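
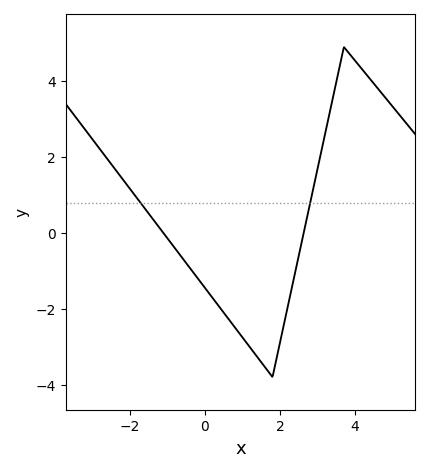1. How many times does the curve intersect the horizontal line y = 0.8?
2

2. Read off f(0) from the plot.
-1.4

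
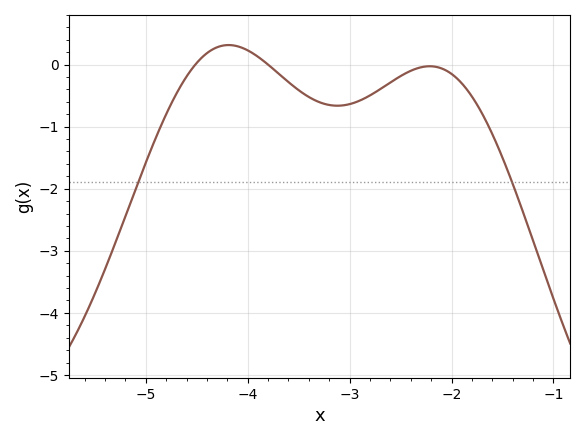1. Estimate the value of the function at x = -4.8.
-0.8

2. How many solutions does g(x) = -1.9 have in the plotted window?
2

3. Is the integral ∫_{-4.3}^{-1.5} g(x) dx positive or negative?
negative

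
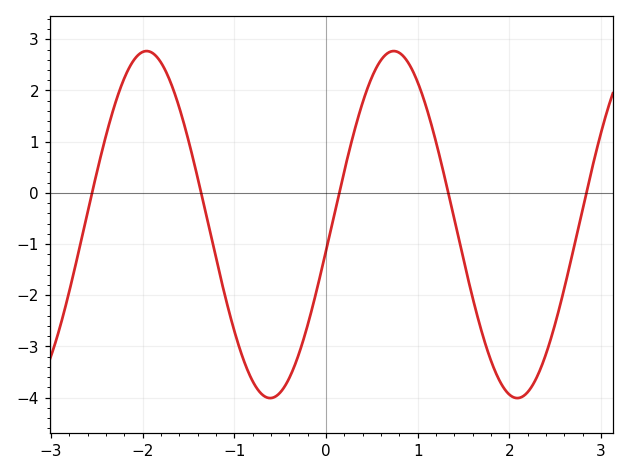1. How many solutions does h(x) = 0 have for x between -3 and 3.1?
5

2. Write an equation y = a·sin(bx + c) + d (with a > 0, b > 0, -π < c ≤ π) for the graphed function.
y = 3.39sin(2.33x - 0.15) - 0.62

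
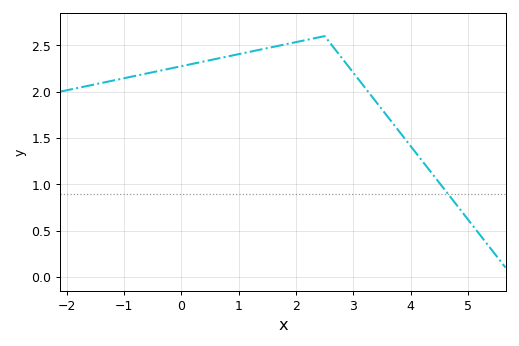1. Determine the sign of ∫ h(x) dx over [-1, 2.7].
positive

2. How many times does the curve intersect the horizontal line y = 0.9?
1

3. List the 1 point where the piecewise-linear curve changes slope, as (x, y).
(2.5, 2.6)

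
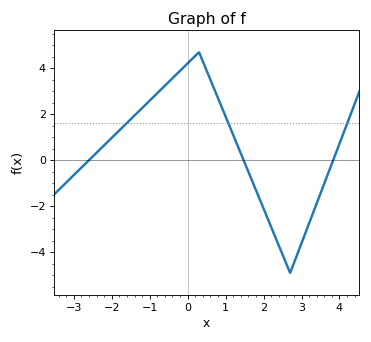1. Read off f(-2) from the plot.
1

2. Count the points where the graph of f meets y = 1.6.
3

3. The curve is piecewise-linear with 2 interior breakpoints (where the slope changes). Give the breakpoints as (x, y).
(0.3, 4.7); (2.7, -4.9)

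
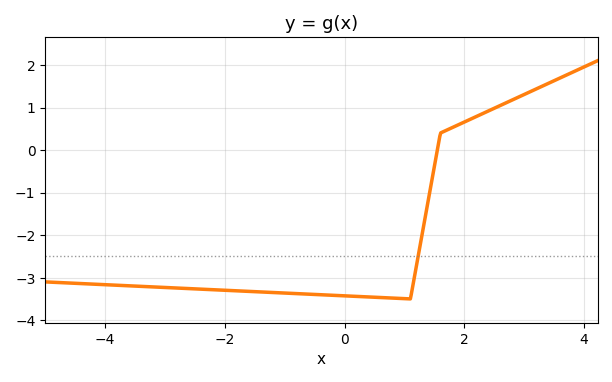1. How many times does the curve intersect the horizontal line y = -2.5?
1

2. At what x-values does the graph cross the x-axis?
1.55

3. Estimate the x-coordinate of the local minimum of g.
1.1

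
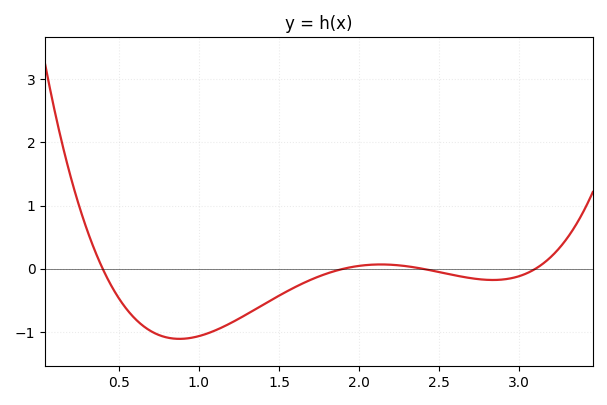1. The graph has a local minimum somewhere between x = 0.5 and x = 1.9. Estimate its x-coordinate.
0.9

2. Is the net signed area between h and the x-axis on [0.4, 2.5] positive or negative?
negative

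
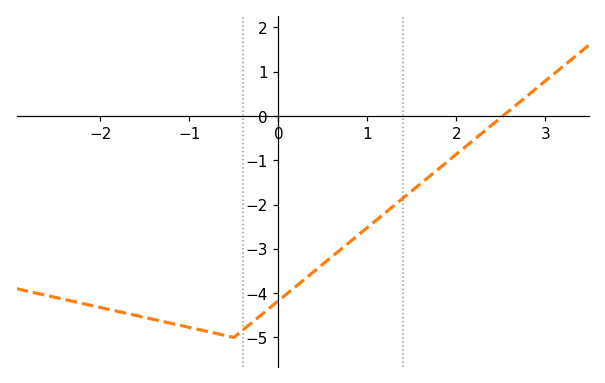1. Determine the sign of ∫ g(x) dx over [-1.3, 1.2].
negative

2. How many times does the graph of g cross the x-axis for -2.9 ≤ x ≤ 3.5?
1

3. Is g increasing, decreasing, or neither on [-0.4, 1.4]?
increasing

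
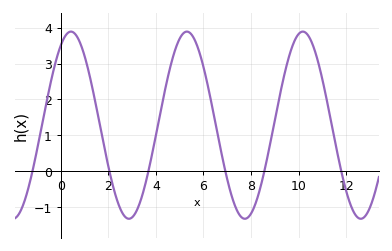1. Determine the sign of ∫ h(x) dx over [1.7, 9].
positive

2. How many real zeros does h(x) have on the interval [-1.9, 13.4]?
6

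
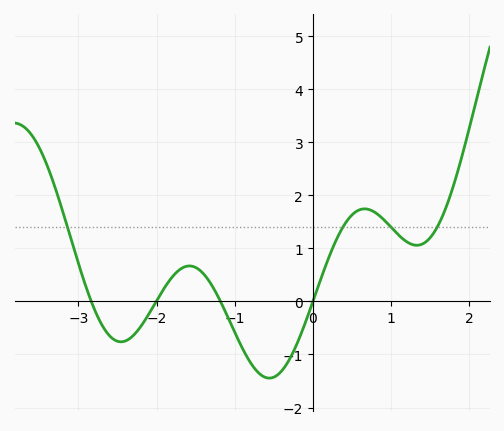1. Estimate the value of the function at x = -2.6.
-0.6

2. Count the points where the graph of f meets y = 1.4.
4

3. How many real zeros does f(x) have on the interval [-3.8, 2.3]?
4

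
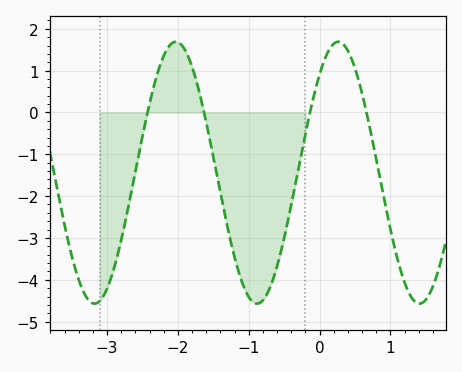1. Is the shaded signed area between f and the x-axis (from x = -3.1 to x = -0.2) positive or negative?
negative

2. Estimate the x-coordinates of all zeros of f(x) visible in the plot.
-2.4, -1.6, -0.1, 0.7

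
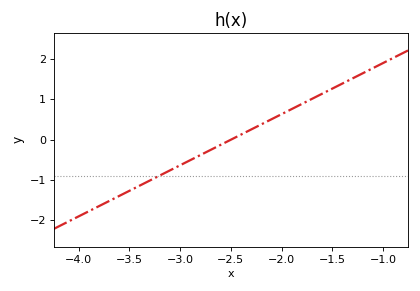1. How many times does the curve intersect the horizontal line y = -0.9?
1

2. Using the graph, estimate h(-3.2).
-0.889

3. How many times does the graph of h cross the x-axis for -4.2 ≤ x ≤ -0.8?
1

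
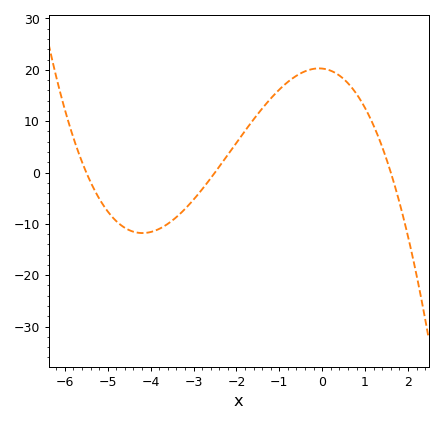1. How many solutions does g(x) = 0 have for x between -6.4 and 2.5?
3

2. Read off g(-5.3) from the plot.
-4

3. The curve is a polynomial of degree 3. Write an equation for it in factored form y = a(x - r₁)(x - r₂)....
y = -0.92(x + 5.5)(x + 2.5)(x - 1.6)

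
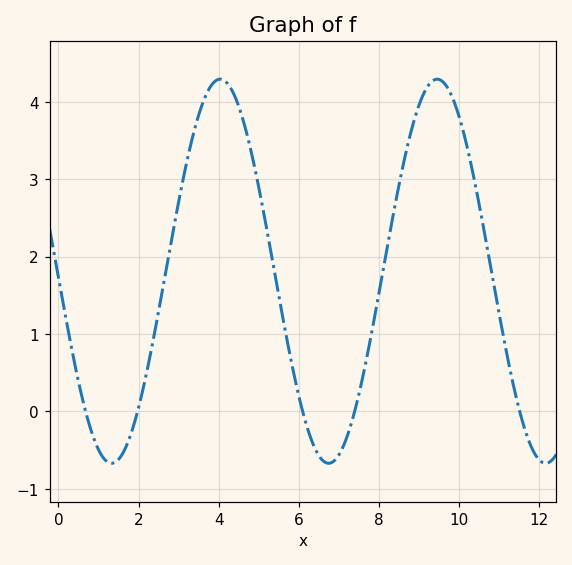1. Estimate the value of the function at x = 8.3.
2.4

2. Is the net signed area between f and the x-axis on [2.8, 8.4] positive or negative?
positive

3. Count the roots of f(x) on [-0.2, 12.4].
5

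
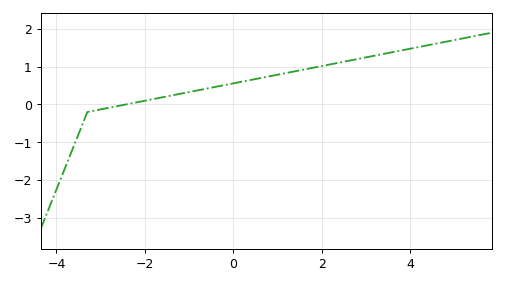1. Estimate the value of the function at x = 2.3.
1.1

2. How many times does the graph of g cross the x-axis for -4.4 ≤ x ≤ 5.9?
1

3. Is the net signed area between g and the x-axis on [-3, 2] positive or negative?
positive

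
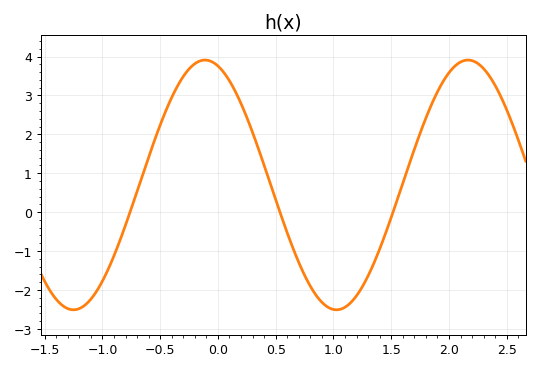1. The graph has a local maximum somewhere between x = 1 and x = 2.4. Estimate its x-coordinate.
2.2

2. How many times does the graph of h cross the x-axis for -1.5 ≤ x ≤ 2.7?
3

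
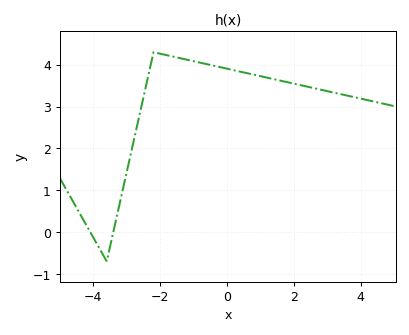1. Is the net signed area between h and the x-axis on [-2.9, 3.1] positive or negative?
positive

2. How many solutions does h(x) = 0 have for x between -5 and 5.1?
2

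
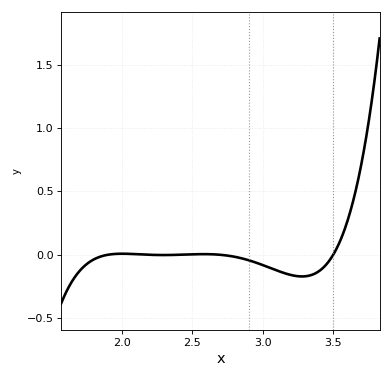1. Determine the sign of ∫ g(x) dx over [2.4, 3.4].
negative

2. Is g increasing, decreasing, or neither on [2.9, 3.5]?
neither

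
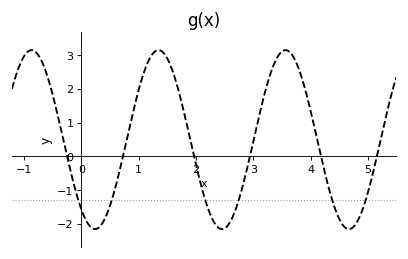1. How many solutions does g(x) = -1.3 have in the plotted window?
6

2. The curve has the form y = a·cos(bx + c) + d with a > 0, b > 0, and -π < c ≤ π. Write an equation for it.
y = 2.65cos(2.8x + 2.5) + 0.5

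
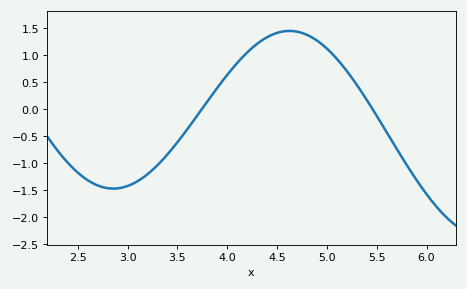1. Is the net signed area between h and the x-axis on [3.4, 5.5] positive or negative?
positive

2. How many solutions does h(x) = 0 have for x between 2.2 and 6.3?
2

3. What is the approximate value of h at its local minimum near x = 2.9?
-1.47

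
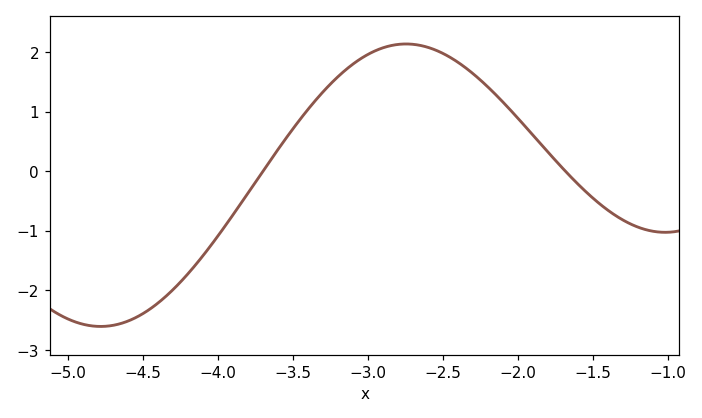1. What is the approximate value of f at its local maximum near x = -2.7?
2.14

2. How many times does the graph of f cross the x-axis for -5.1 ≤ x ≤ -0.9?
2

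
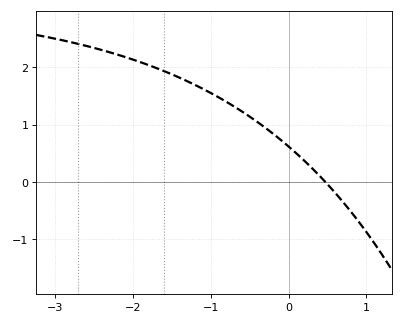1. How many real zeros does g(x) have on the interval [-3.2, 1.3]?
1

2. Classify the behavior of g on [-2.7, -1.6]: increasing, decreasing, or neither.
decreasing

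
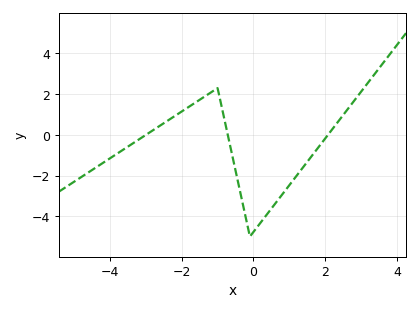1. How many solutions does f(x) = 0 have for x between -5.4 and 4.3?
3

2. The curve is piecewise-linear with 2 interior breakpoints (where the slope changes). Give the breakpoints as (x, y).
(-1, 2.3); (-0.1, -5)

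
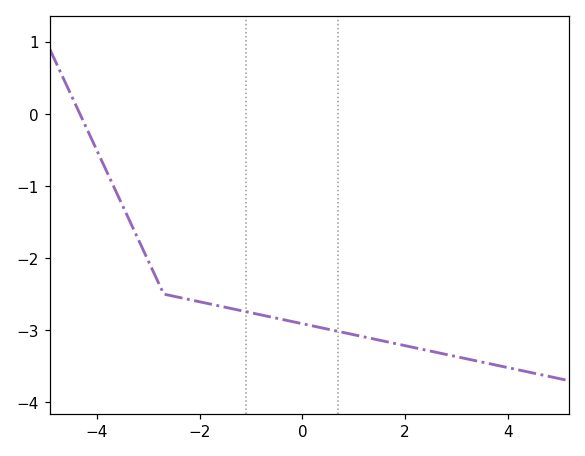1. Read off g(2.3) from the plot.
-3.26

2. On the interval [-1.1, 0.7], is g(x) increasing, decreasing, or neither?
decreasing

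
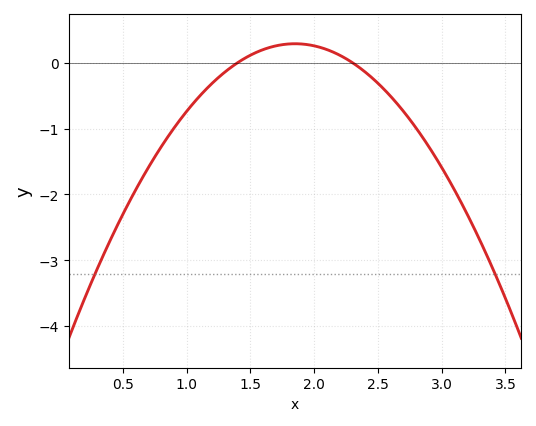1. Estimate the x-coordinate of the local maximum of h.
1.85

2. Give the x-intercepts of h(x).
1.4, 2.3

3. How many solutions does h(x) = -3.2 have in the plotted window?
2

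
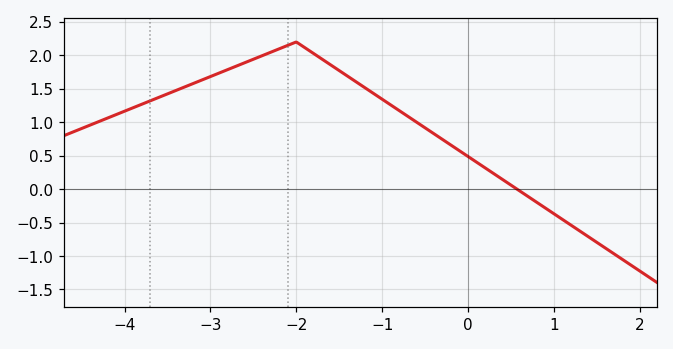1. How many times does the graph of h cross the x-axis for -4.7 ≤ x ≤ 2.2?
1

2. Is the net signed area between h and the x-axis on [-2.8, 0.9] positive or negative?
positive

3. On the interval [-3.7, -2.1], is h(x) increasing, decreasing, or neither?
increasing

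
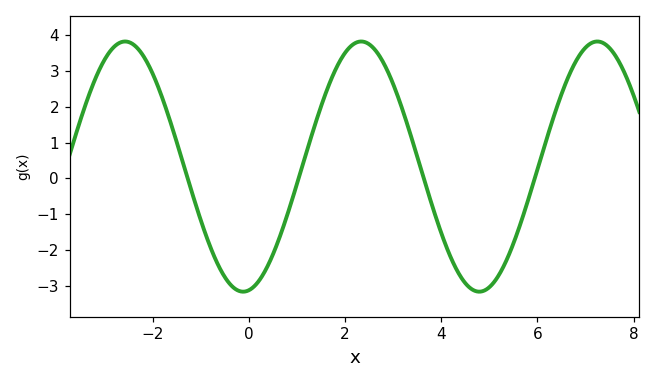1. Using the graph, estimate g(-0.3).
-3.1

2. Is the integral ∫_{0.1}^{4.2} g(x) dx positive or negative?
positive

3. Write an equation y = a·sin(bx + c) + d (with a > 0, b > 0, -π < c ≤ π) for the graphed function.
y = 3.5sin(1.3x - 1.4) + 0.33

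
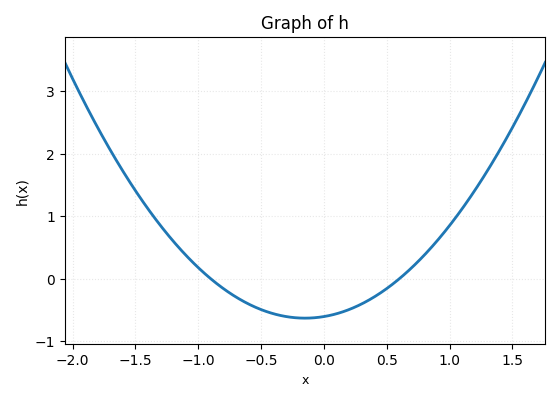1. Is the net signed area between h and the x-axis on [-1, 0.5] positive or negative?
negative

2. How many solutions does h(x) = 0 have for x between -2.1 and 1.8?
2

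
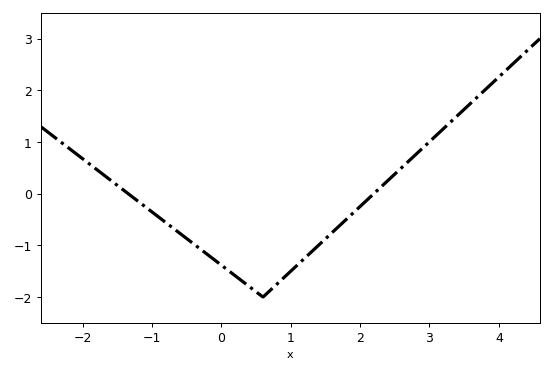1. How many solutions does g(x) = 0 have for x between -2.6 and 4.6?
2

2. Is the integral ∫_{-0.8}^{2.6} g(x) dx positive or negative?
negative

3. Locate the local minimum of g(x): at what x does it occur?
0.601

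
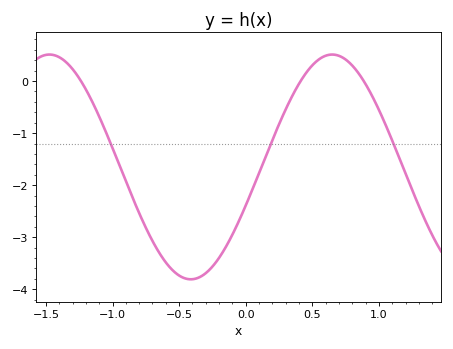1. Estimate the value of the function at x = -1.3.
0.2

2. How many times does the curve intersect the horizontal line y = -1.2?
3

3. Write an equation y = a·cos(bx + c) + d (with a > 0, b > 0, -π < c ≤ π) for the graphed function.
y = 2.16cos(3x - 1.9) - 1.65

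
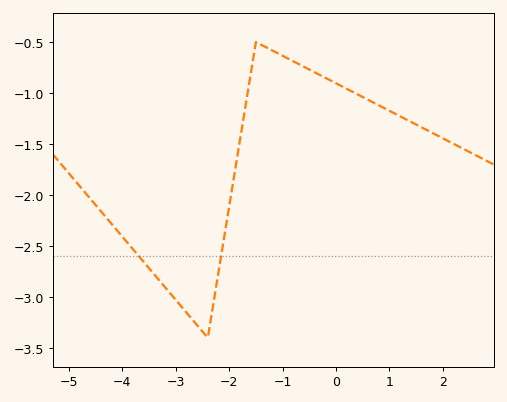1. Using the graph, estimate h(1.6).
-1.35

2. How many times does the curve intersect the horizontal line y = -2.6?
2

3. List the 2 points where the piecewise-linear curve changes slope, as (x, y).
(-2.4, -3.4); (-1.5, -0.5)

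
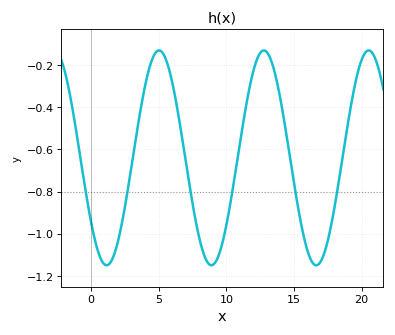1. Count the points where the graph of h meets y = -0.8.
6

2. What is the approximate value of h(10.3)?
-0.854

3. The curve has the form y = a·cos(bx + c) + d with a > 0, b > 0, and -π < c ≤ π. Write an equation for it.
y = 0.51cos(0.81x + 2.22) - 0.64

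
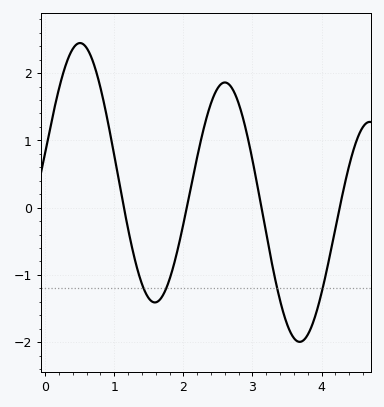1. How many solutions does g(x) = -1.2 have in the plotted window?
4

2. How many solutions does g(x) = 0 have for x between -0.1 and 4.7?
4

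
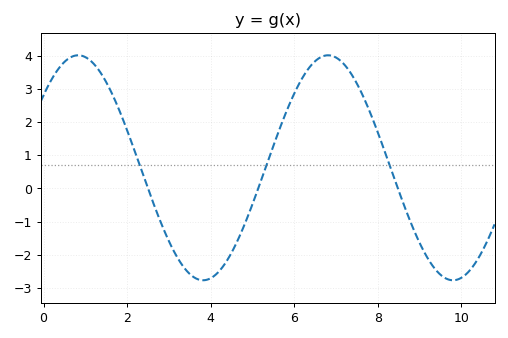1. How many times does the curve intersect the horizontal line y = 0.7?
3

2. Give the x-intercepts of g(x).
2.4, 5.2, 8.4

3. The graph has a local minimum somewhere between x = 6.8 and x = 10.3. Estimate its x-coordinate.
9.8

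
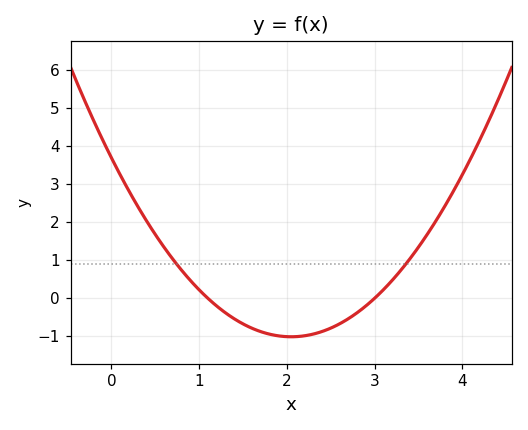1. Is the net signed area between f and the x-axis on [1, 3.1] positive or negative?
negative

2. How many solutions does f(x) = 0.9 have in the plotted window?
2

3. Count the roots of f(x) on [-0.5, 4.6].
2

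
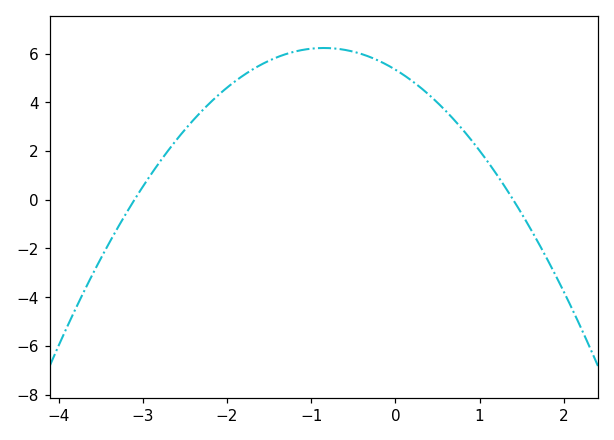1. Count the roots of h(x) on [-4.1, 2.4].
2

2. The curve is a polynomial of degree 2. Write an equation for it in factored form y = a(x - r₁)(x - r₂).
y = -1.23(x + 3.1)(x - 1.4)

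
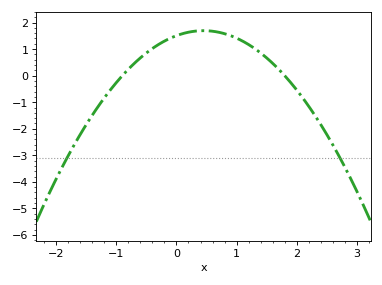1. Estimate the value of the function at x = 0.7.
1.6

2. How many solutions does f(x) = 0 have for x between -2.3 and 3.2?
2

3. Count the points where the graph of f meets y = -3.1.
2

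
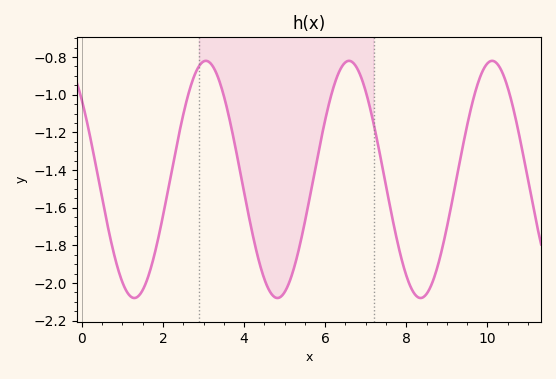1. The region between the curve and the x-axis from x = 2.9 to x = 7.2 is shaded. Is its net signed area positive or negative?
negative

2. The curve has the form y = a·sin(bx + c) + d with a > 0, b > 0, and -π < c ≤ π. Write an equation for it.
y = 0.63sin(1.78x + 2.41) - 1.45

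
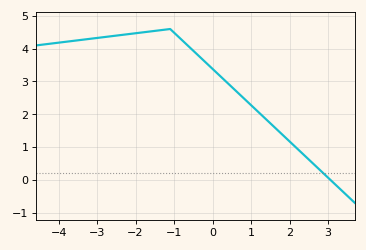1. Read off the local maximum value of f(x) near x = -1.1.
4.6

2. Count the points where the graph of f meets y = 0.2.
1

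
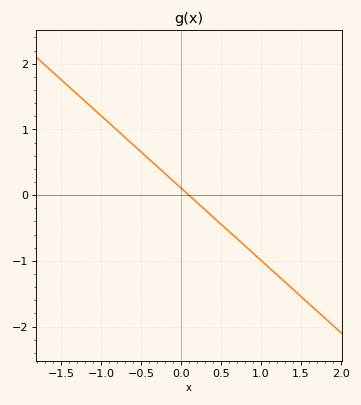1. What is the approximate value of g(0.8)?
-0.8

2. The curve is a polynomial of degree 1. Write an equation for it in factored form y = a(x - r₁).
y = -1.1(x - 0.1)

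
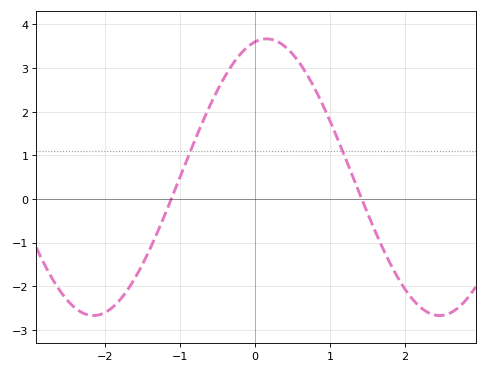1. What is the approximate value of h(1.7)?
-1.11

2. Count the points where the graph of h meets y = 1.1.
2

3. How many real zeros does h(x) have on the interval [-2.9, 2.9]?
2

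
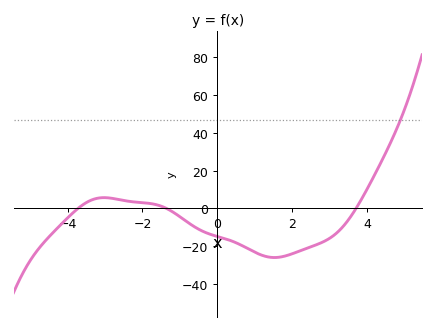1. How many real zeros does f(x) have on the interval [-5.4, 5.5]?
3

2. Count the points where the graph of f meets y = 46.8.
1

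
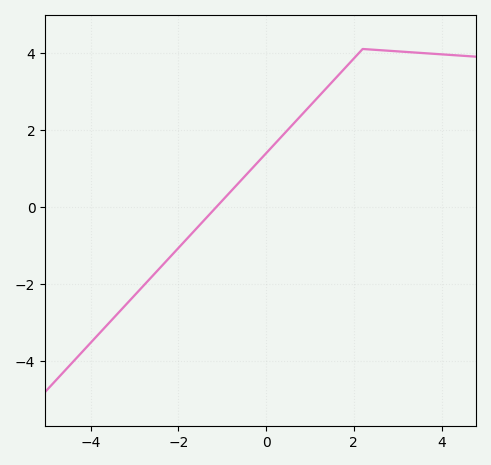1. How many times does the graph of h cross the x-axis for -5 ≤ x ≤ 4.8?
1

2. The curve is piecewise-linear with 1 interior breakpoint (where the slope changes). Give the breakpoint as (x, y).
(2.2, 4.1)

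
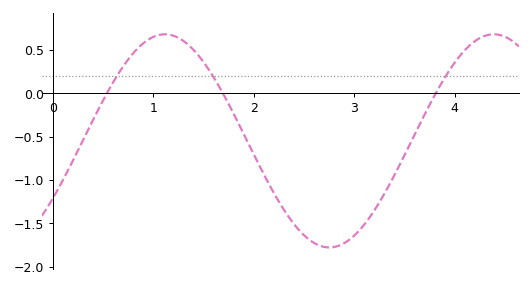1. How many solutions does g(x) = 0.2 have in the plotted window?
3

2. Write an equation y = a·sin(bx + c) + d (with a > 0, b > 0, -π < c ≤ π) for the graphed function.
y = 1.23sin(1.9x - 0.57) - 0.55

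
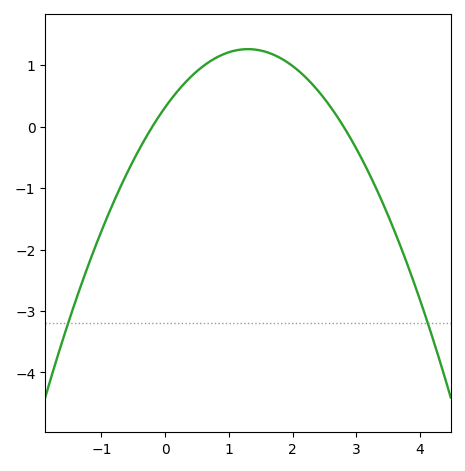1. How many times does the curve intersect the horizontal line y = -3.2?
2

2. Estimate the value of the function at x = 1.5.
1.2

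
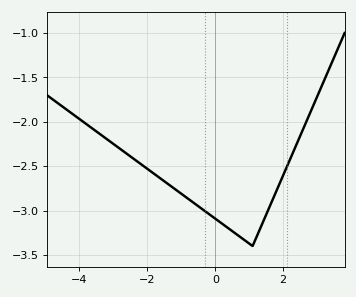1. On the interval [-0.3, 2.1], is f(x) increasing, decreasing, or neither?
neither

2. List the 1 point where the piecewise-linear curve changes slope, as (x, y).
(1.1, -3.4)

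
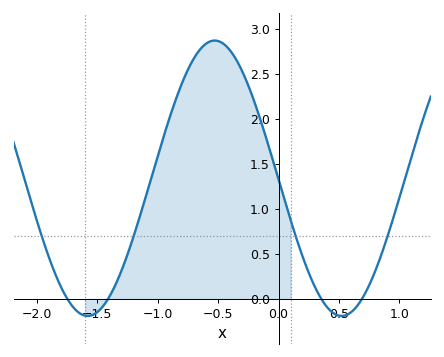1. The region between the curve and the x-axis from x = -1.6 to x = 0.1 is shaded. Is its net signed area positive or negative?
positive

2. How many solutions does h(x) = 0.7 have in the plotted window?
4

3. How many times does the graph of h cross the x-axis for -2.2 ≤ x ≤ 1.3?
4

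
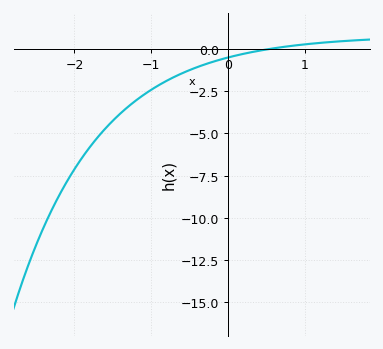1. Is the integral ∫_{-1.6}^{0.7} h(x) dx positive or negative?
negative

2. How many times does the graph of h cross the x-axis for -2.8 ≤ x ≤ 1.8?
1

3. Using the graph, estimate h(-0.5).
-1.2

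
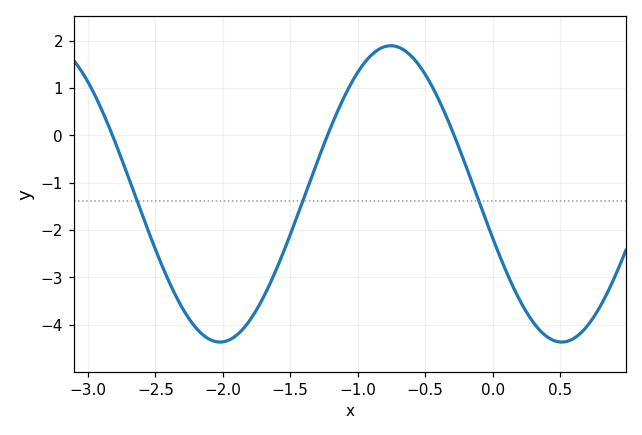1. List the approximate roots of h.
-2.82, -1.22, -0.286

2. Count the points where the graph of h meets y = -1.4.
3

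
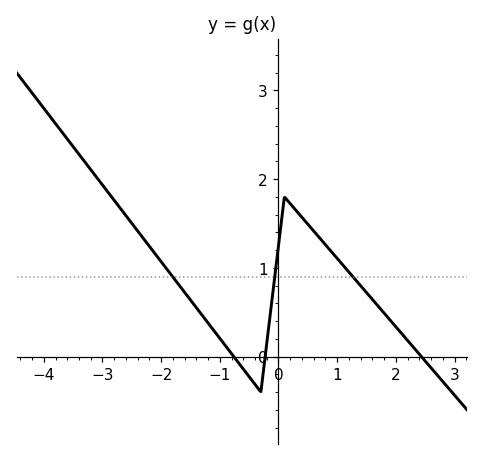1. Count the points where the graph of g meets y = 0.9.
3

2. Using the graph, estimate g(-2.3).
1.33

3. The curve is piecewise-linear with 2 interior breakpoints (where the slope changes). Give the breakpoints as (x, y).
(-0.3, -0.4); (0.1, 1.8)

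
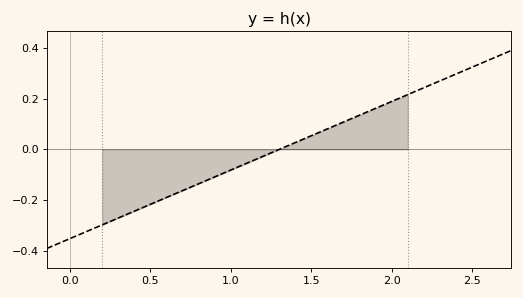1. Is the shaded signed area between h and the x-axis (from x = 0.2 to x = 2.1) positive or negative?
negative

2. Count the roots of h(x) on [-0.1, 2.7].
1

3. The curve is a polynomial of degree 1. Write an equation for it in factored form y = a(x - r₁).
y = 0.27(x - 1.3)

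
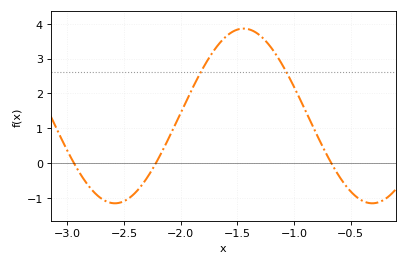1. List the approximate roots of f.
-2.94, -2.22, -0.673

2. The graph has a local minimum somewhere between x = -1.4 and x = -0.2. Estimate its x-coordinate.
-0.311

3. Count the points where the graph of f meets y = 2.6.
2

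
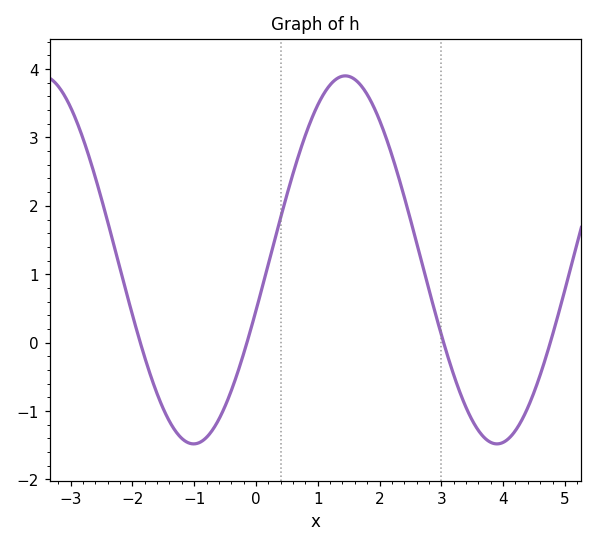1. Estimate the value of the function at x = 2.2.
2.74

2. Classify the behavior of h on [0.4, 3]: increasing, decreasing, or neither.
neither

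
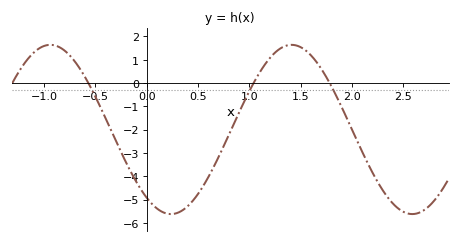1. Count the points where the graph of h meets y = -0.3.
3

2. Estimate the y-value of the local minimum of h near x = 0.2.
-5.6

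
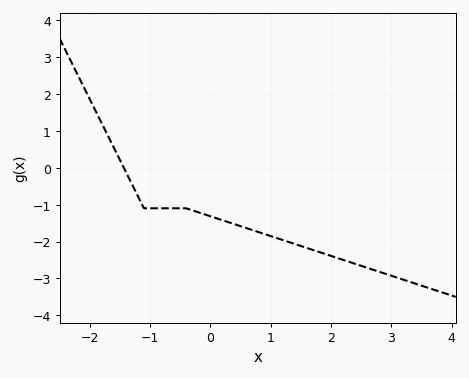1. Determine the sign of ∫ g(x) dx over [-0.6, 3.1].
negative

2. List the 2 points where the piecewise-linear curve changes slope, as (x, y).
(-1.1, -1.1); (-0.4, -1.1)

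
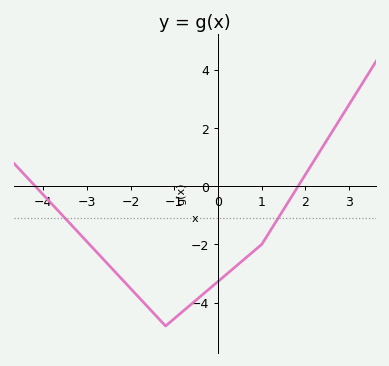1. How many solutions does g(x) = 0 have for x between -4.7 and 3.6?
2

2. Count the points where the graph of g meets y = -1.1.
2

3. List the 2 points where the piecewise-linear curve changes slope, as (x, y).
(-1.2, -4.8); (1, -2)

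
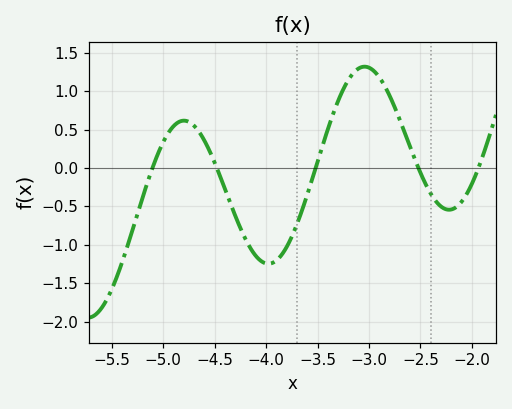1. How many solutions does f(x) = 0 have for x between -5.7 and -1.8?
5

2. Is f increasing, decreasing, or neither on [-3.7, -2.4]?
neither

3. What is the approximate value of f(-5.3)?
-0.817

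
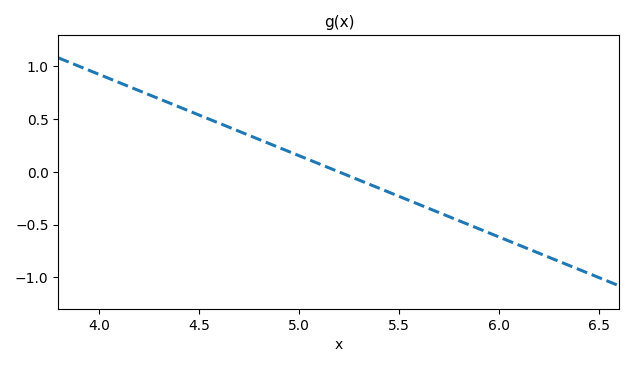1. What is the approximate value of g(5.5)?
-0.25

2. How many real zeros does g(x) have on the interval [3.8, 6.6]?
1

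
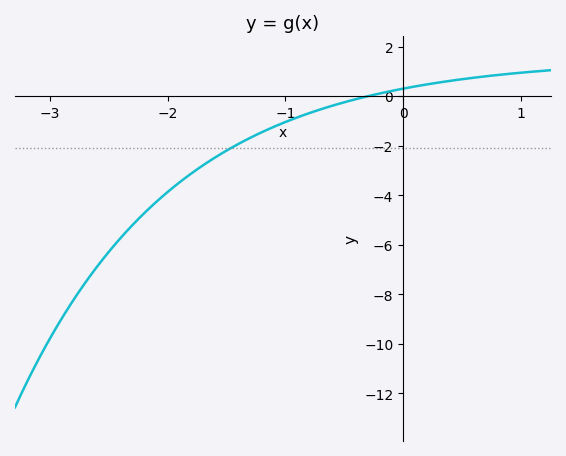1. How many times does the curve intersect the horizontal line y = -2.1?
1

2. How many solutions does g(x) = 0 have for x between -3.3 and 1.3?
1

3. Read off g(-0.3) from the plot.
0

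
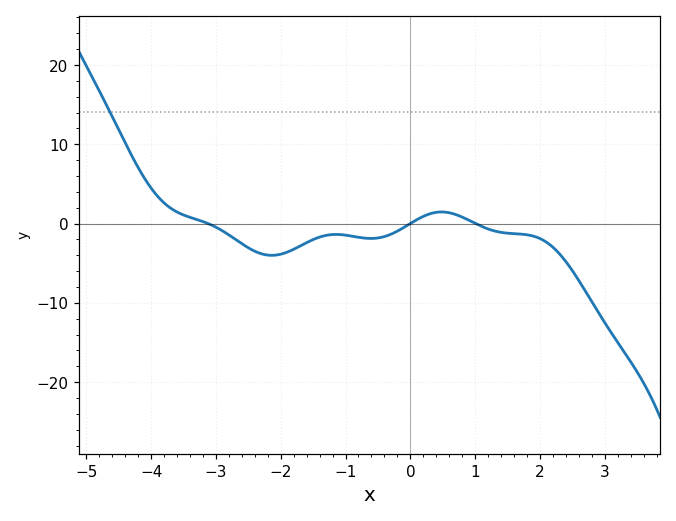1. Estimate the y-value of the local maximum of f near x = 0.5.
1.46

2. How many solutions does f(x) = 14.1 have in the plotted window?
1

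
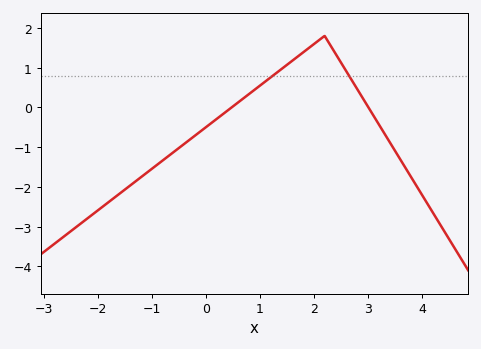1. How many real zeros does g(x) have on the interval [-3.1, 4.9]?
2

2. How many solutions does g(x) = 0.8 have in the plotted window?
2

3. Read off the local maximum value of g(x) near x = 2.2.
1.8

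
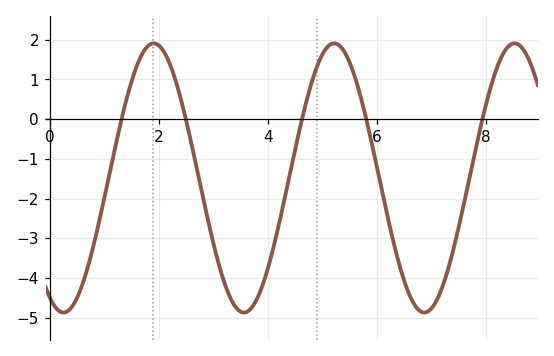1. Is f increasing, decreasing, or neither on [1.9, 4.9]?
neither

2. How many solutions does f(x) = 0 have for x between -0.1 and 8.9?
5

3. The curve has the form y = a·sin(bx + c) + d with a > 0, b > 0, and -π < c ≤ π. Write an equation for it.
y = 3.39sin(1.9x - 2.05) - 1.48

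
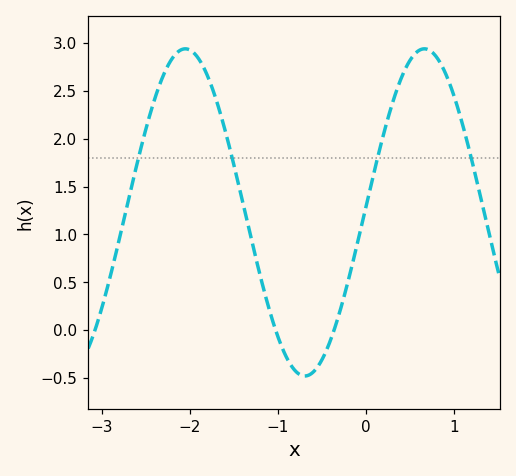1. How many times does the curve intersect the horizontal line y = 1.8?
4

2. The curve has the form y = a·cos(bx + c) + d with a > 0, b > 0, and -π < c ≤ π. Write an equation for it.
y = 1.71cos(2.31x - 1.54) + 1.23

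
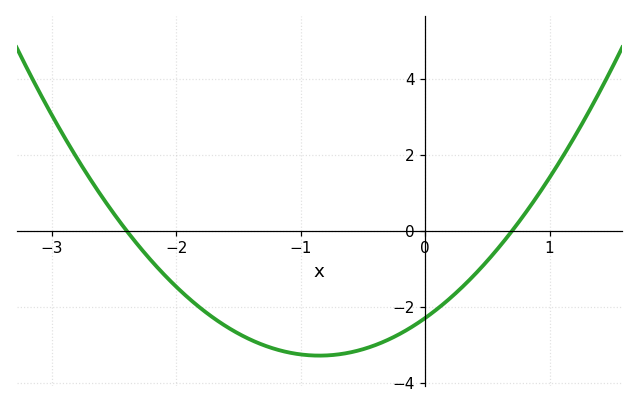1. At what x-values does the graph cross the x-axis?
-2.4, 0.7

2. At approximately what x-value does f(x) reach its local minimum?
-0.8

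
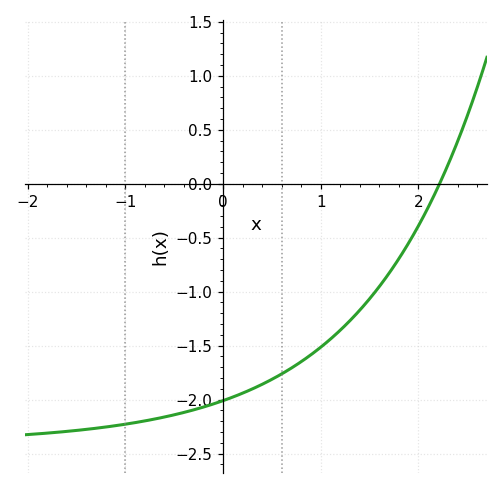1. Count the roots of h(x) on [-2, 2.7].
1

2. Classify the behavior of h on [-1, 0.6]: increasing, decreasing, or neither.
increasing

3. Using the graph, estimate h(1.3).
-1.27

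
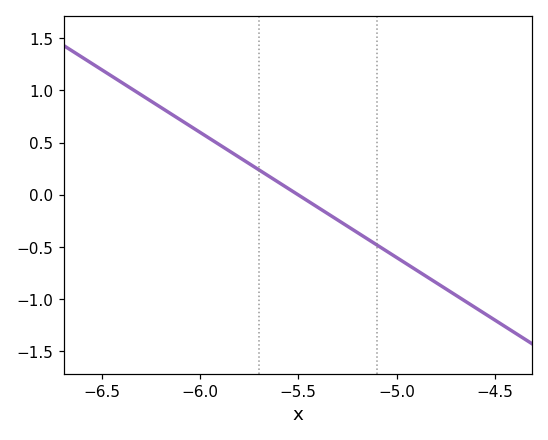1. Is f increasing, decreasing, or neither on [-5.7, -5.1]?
decreasing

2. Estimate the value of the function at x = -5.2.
-0.35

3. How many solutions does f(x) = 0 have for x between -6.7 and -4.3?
1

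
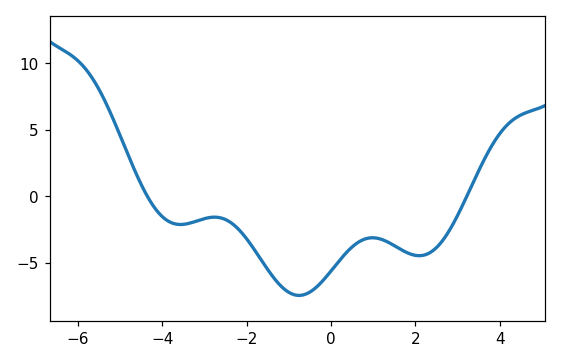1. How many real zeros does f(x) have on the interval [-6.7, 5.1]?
2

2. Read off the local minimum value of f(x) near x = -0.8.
-7.45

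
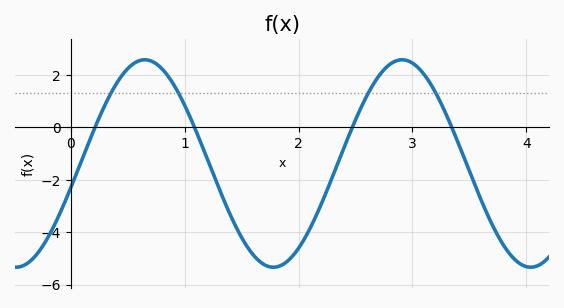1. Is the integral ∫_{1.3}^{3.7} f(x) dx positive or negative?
negative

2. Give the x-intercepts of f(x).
0.211, 1.09, 2.47, 3.35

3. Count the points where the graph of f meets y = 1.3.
4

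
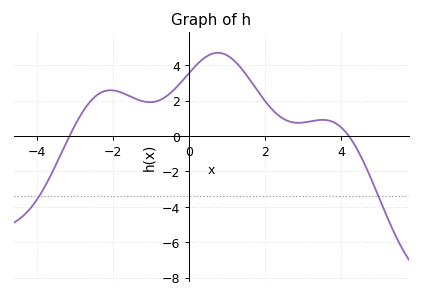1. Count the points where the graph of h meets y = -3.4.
2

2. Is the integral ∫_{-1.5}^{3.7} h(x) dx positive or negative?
positive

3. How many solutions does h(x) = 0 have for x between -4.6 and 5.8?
2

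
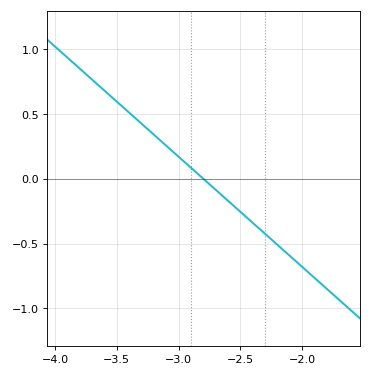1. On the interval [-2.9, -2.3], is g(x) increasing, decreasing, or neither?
decreasing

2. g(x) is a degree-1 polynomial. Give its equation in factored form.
y = -0.85(x + 2.8)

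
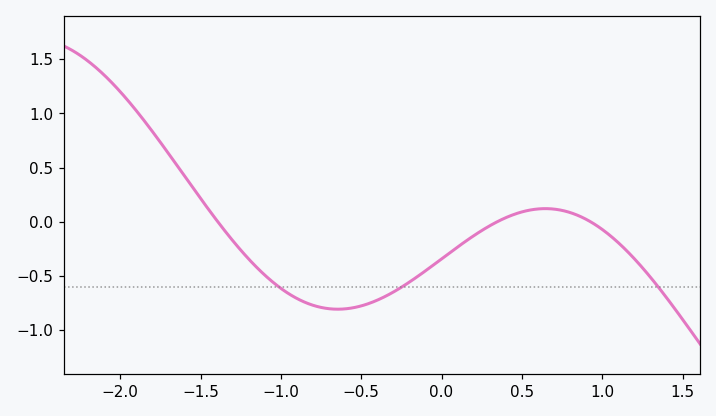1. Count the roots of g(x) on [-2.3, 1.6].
3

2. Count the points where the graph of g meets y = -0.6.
3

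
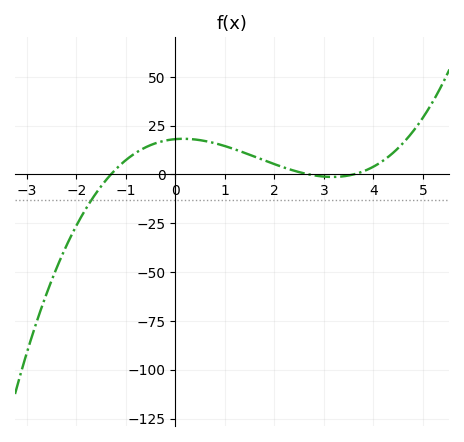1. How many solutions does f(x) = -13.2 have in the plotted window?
1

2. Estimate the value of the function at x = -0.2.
17.3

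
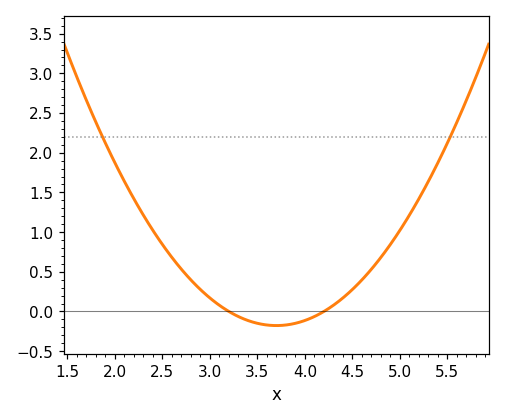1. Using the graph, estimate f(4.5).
0.3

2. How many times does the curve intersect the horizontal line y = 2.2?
2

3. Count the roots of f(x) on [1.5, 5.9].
2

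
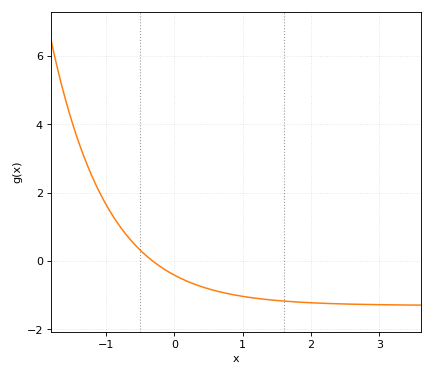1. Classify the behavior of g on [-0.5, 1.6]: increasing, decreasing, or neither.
decreasing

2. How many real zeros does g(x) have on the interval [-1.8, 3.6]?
1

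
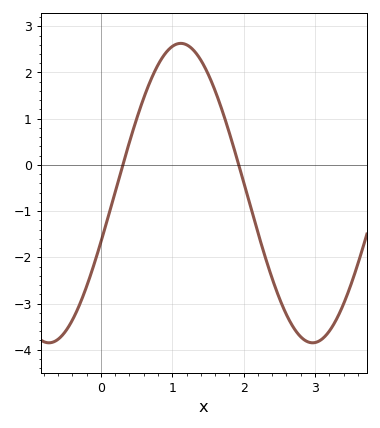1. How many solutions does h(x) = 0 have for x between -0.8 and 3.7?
2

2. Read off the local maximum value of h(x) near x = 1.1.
2.63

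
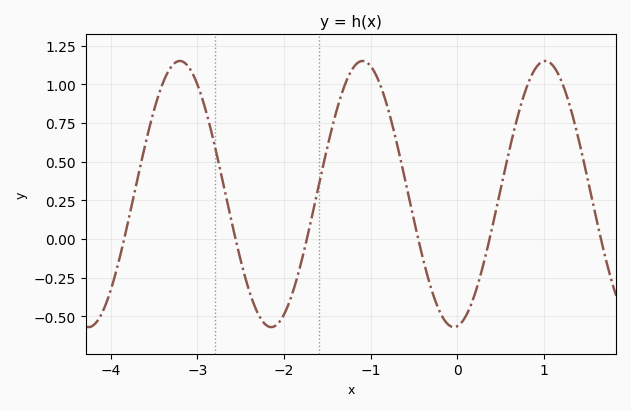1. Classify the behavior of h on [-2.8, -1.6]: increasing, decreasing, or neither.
neither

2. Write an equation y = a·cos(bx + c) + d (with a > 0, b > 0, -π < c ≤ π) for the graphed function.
y = 0.86cos(3x - 3) + 0.29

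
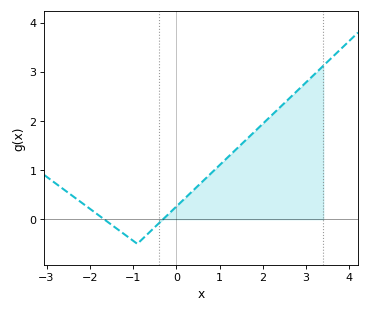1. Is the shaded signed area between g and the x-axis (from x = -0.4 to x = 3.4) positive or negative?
positive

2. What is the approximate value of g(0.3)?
0.5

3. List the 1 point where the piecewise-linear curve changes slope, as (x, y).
(-0.9, -0.5)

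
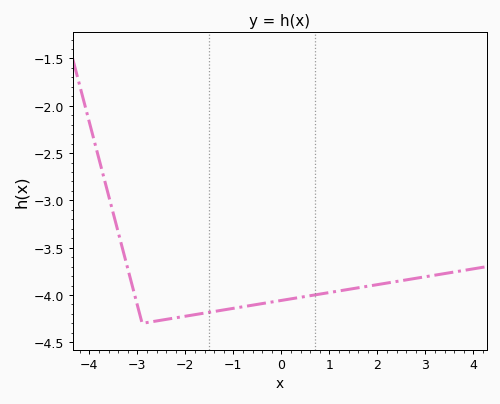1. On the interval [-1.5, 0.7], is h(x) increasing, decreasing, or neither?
increasing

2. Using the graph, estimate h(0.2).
-4.05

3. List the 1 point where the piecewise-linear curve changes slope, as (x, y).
(-2.9, -4.3)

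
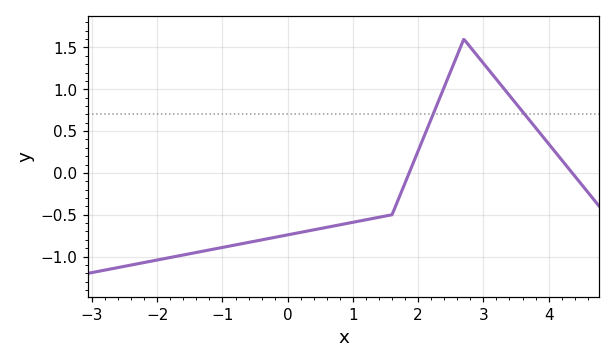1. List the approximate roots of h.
1.8, 4.4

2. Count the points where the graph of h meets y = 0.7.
2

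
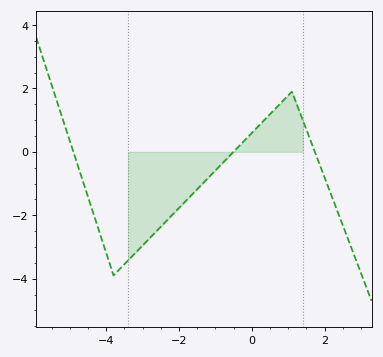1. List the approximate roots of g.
-4.9, -0.505, 1.73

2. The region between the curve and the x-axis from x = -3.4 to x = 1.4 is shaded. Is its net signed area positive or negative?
negative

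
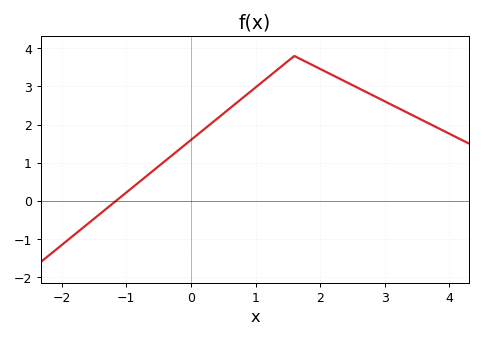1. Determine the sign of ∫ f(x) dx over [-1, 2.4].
positive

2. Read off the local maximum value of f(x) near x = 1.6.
3.8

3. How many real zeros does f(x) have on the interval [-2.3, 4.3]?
1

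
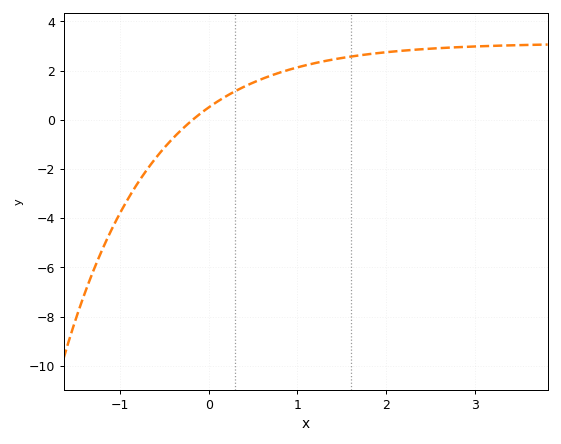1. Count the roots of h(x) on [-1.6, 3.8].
1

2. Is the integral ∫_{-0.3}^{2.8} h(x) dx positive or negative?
positive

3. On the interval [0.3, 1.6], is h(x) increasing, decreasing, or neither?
increasing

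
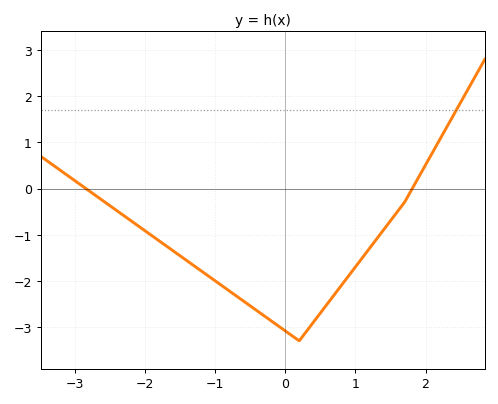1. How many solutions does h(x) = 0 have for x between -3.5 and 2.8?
2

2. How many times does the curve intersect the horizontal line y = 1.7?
1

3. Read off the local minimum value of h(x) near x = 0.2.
-3.3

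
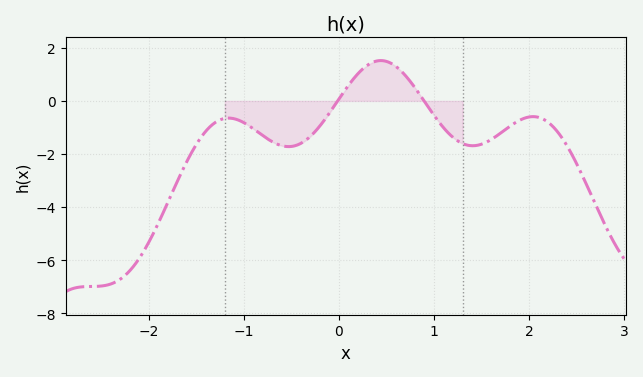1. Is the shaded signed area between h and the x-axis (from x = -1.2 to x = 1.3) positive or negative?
negative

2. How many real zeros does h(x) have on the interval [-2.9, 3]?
2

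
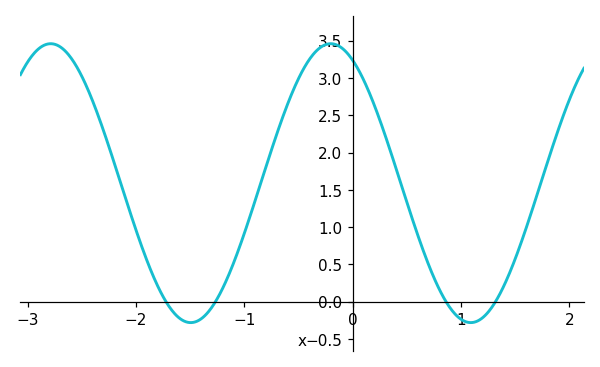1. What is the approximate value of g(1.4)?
0.2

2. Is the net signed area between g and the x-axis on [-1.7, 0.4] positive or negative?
positive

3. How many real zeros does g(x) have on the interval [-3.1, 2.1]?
4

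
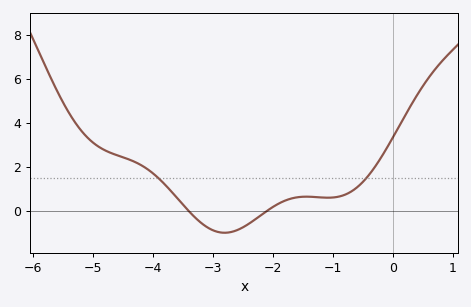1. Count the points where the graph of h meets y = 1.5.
2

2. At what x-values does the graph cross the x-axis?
-3.41, -2.09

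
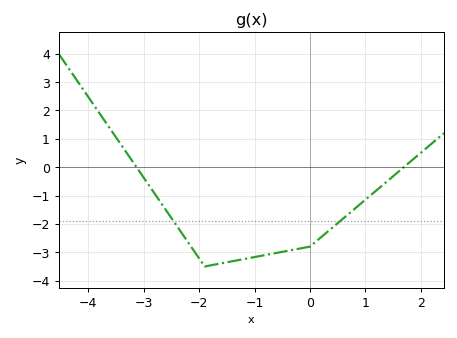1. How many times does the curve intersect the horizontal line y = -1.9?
2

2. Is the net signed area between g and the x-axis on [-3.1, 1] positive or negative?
negative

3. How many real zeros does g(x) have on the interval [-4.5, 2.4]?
2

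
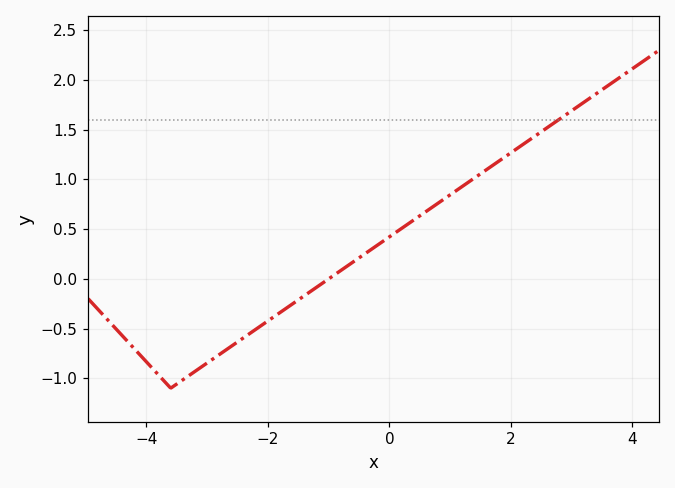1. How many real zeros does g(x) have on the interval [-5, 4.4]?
1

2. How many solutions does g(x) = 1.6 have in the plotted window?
1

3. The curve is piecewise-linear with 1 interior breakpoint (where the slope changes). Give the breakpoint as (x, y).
(-3.6, -1.1)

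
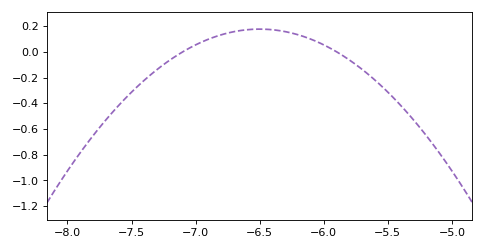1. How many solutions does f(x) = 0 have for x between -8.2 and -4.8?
2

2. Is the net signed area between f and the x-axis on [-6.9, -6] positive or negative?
positive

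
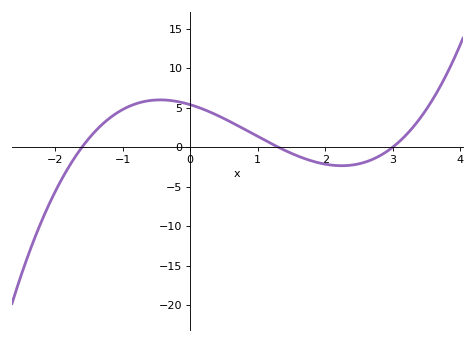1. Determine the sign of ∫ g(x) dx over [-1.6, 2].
positive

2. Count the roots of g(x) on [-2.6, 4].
3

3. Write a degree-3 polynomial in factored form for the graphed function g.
y = 0.86(x + 1.6)(x - 1.3)(x - 3)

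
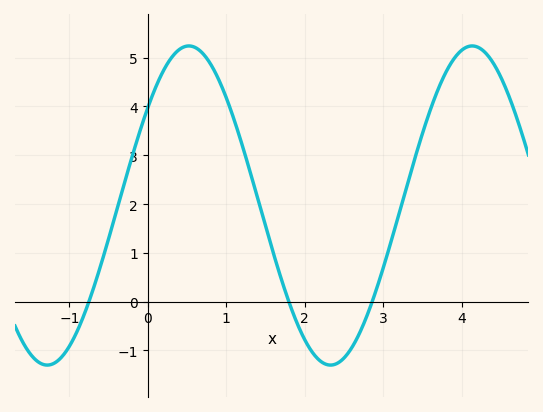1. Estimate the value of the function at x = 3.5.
3.45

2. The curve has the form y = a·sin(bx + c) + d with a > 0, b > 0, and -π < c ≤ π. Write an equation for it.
y = 3.27sin(1.74x + 0.662) + 1.97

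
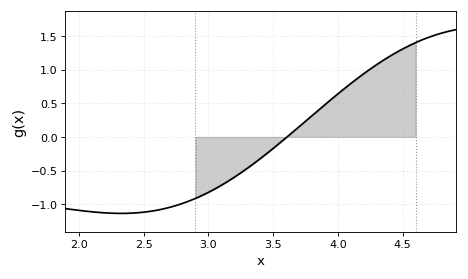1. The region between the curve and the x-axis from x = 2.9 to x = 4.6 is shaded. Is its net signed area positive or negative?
positive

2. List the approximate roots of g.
3.6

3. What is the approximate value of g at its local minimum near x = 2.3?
-1.15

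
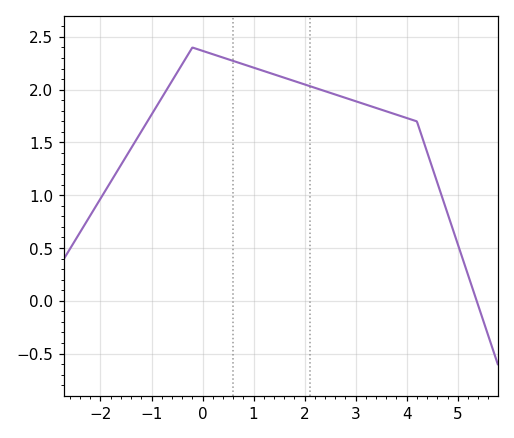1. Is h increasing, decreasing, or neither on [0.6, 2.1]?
decreasing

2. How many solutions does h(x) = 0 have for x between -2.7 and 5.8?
1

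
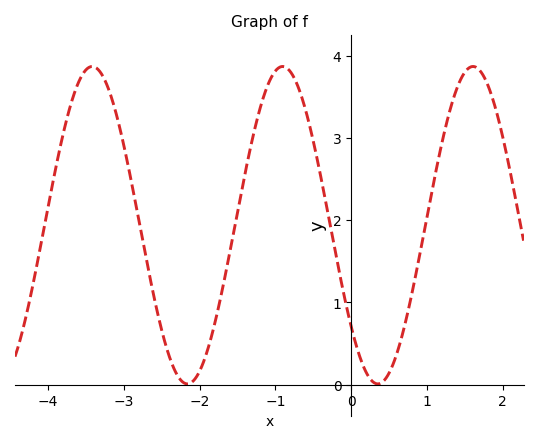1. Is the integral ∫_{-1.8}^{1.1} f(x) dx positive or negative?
positive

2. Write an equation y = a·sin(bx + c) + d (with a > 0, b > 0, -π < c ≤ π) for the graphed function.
y = 1.93sin(2.5x - 2.5) + 1.94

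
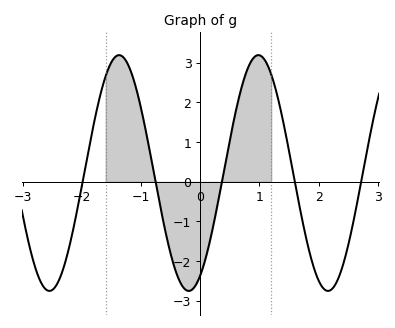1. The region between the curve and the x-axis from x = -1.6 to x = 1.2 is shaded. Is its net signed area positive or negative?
positive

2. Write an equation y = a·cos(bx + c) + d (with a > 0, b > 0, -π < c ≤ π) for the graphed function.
y = 2.97cos(2.7x - 2.6) + 0.22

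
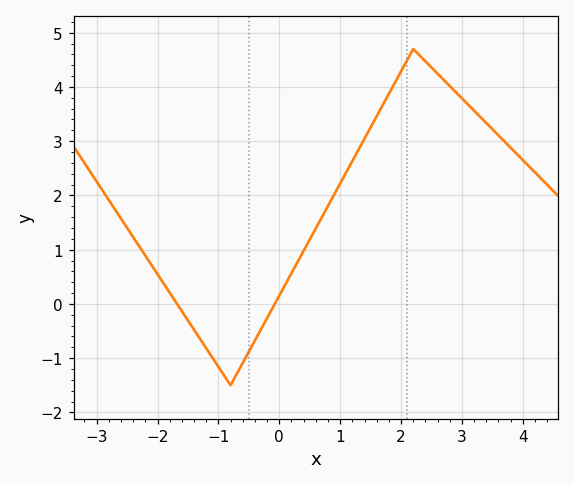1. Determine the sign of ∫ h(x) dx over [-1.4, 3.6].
positive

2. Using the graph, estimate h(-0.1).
-0.053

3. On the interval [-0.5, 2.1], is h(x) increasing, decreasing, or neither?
increasing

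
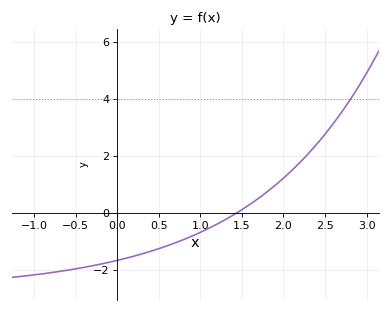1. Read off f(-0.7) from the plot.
-2.04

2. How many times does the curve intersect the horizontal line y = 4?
1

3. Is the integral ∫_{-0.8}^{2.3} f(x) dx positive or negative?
negative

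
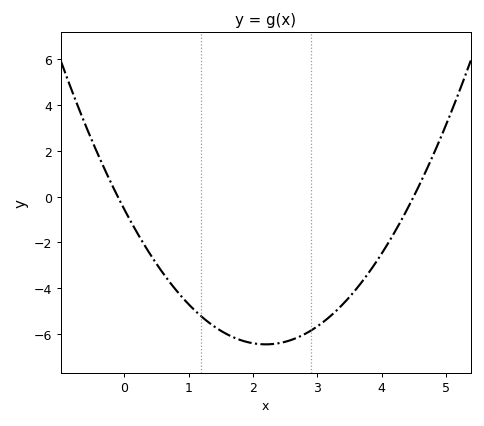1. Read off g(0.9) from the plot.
-4.4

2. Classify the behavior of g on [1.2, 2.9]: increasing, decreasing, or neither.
neither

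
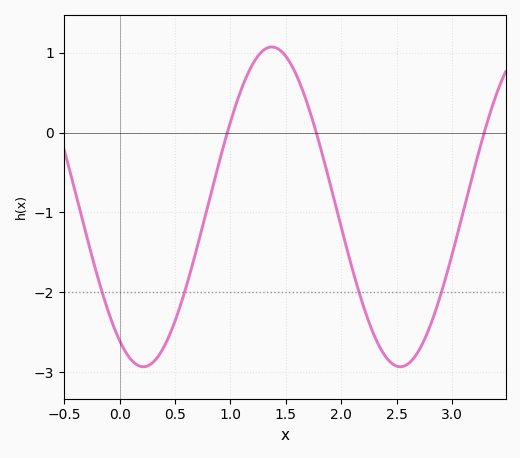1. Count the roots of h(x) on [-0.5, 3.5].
3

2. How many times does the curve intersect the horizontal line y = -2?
4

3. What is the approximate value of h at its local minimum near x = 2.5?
-2.9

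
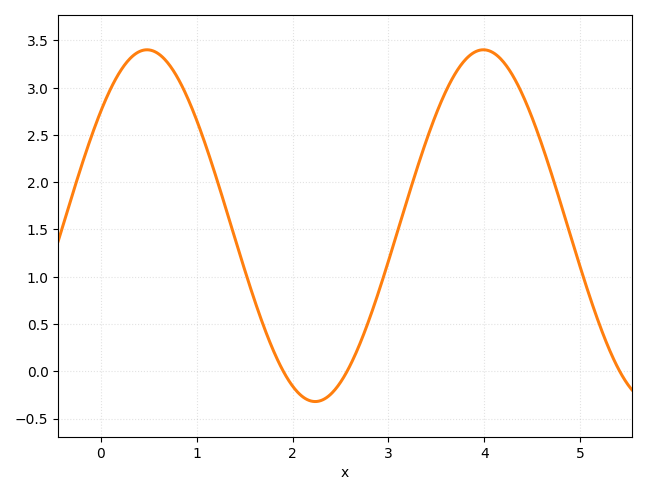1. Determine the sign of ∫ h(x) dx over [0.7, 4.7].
positive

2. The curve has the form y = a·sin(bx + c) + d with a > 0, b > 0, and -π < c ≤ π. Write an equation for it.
y = 1.86sin(1.79x + 0.71) + 1.54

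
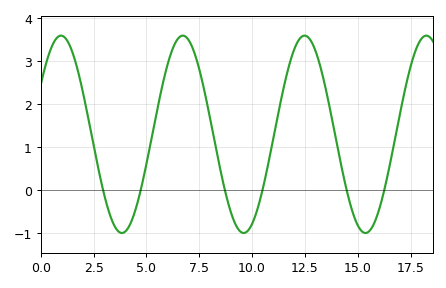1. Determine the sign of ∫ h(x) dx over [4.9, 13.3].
positive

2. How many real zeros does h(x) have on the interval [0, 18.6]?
6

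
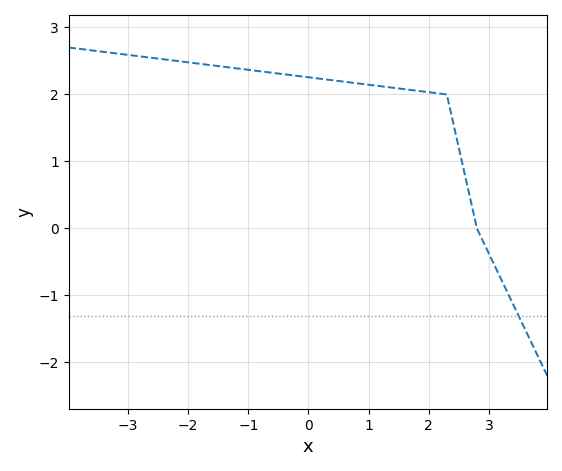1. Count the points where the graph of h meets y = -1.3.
1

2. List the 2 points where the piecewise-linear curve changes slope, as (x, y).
(2.3, 2); (2.8, 0)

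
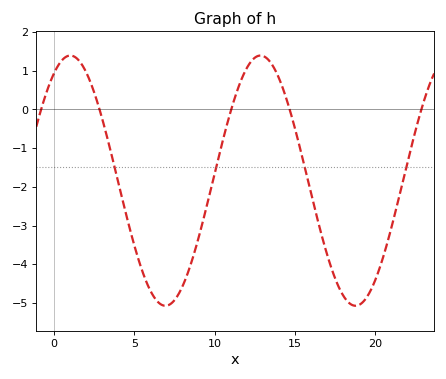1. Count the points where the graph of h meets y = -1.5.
4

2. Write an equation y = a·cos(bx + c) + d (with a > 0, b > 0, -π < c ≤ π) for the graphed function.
y = 3.23cos(0.53x - 0.532) - 1.84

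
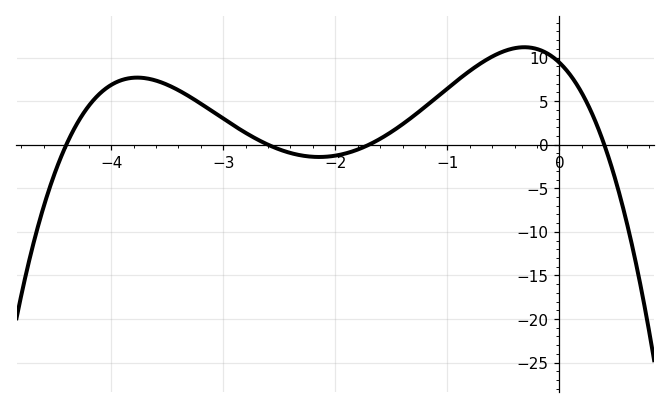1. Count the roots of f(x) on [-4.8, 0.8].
4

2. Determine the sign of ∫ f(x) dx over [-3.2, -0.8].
positive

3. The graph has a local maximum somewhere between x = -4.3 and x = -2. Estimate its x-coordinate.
-3.8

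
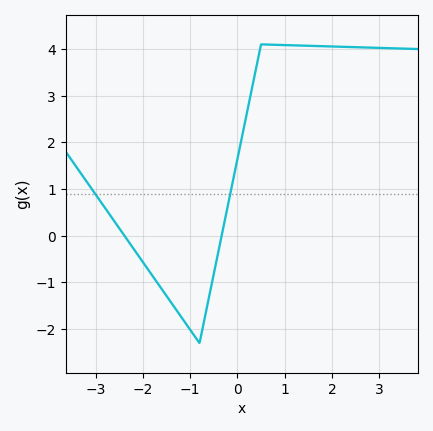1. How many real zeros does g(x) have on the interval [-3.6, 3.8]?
2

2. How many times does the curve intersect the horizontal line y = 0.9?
2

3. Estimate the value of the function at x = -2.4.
0.019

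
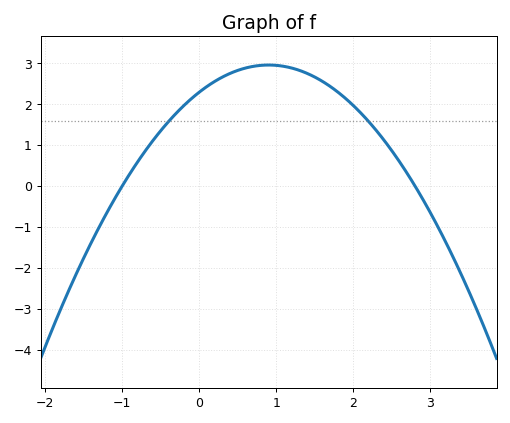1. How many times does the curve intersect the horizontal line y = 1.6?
2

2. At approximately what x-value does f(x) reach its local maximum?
0.9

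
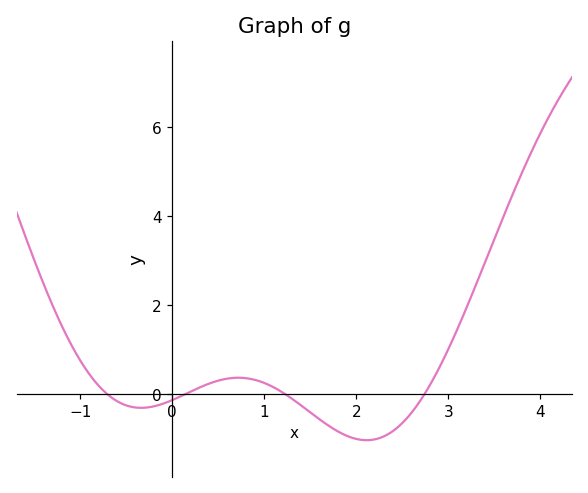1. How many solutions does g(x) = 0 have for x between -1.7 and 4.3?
4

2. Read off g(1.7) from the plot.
-0.8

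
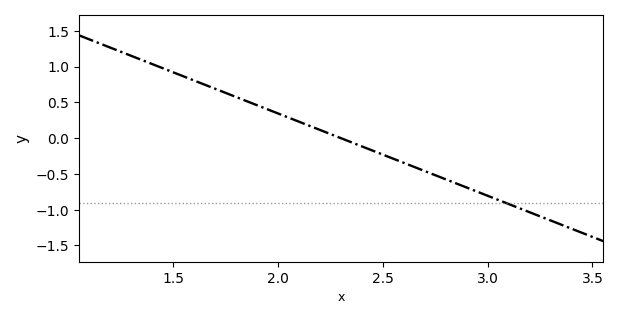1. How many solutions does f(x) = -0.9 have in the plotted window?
1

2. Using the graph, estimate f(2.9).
-0.69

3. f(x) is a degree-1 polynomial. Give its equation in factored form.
y = -1.15(x - 2.3)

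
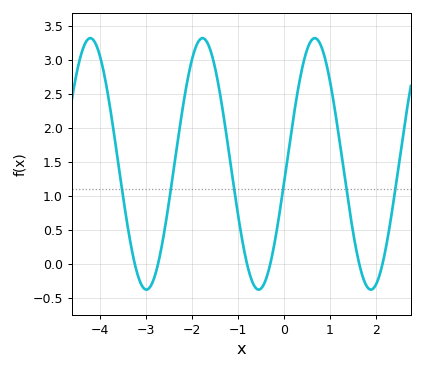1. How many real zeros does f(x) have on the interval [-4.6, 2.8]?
6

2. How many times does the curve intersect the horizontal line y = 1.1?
6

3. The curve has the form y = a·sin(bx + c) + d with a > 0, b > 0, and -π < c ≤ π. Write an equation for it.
y = 1.85sin(2.6x - 0.15) + 1.47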